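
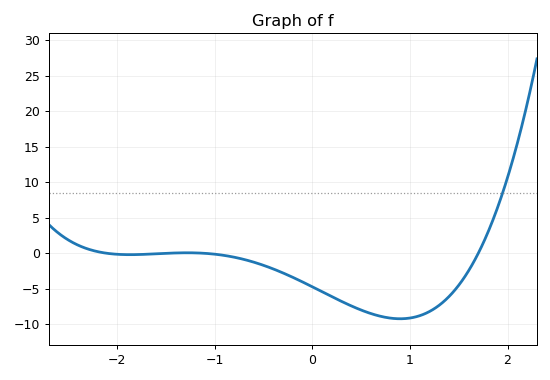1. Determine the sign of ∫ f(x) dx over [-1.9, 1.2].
negative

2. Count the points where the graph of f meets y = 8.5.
1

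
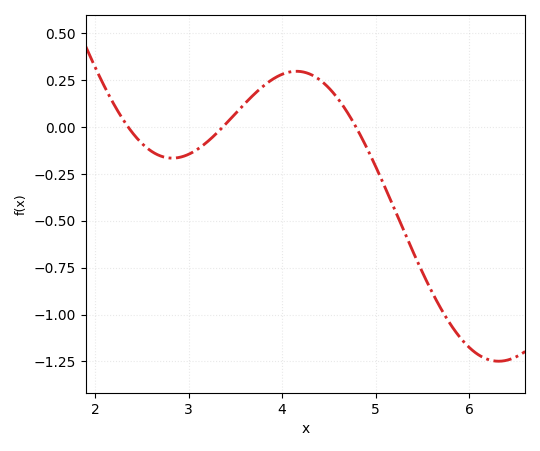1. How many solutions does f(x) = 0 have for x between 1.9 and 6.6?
3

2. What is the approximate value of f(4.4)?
0.26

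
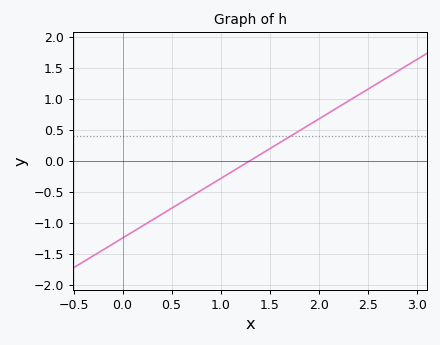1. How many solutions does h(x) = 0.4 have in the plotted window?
1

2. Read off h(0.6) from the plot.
-0.65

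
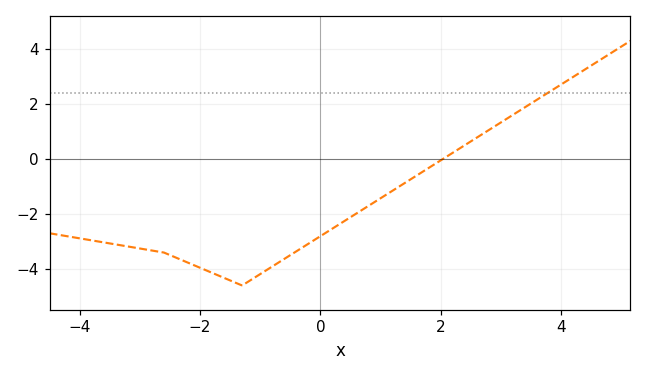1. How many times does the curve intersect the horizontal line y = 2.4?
1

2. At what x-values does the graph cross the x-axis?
2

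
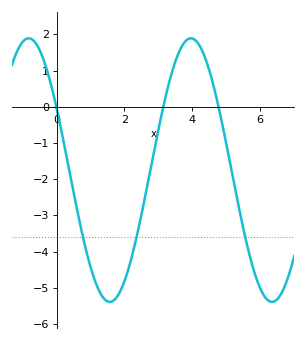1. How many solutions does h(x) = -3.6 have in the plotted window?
3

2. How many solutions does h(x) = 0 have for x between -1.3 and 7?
3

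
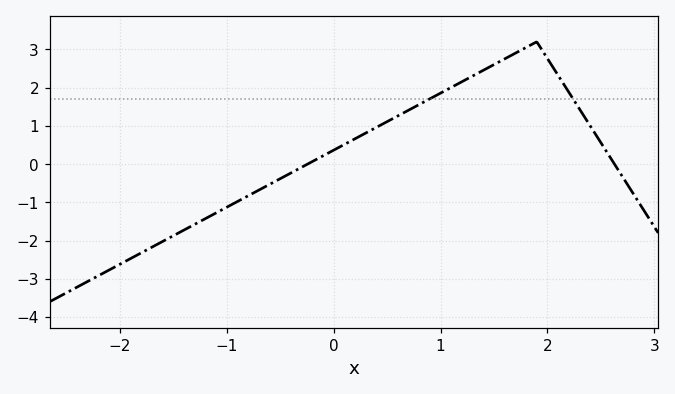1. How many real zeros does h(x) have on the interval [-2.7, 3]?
2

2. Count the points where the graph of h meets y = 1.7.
2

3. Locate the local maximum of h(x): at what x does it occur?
1.9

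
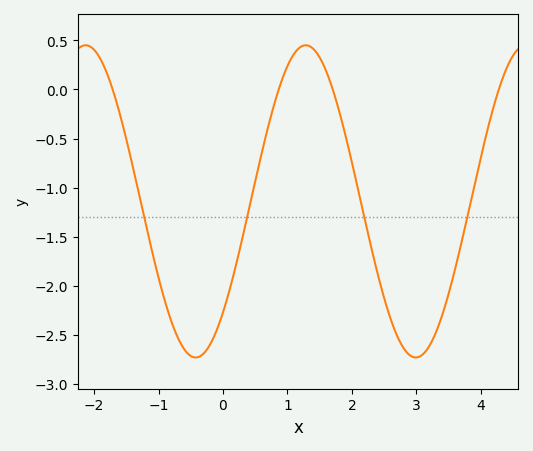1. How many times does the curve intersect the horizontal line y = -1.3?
4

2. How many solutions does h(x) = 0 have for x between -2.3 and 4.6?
4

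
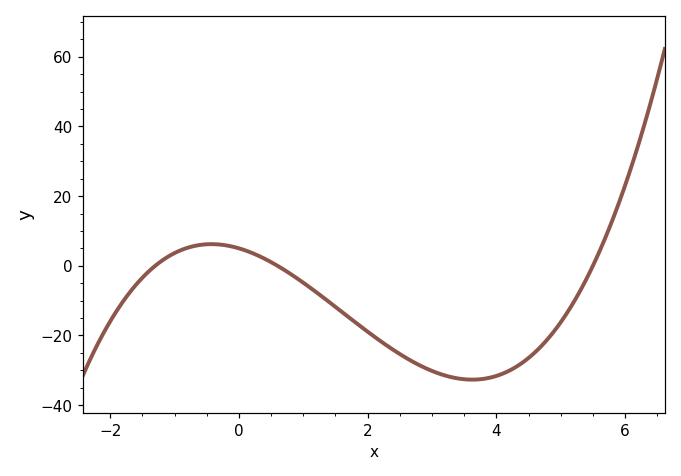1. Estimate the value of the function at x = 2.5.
-26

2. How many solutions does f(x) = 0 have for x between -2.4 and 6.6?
3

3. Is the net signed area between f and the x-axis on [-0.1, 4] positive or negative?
negative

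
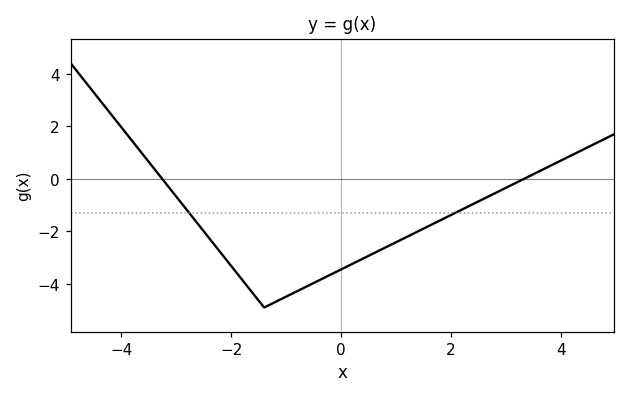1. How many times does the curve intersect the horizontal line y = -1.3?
2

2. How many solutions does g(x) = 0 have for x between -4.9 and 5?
2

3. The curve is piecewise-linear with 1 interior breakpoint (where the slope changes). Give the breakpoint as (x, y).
(-1.4, -4.9)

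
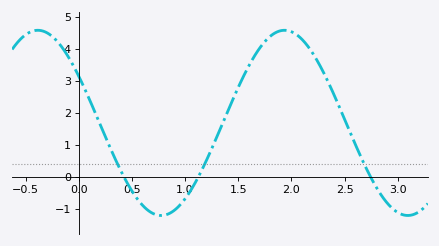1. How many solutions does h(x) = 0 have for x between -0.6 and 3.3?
3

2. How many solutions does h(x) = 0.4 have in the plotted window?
3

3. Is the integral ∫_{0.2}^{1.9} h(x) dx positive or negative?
positive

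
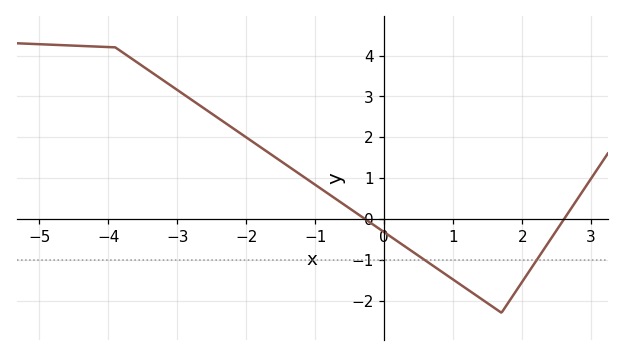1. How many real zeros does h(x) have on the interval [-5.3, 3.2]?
2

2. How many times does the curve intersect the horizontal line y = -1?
2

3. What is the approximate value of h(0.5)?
-0.907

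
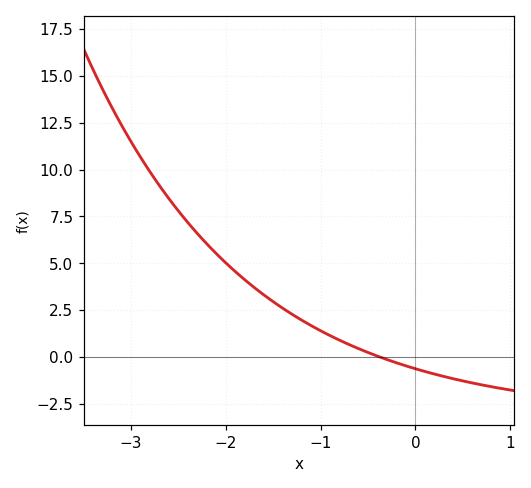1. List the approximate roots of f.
-0.377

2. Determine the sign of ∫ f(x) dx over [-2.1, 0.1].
positive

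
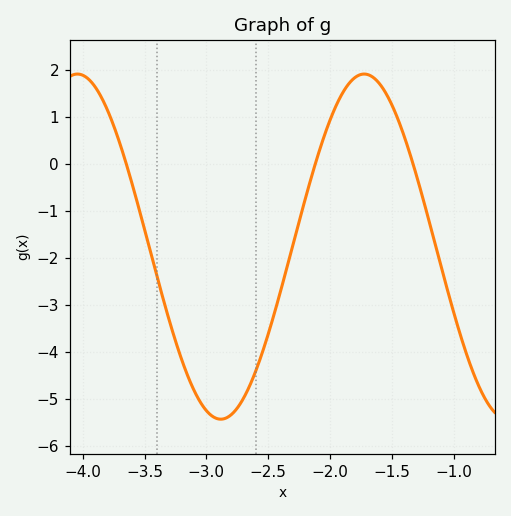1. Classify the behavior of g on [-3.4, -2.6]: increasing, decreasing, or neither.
neither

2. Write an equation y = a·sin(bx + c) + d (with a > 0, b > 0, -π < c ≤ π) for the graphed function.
y = 3.67sin(2.71x - 0.04) - 1.76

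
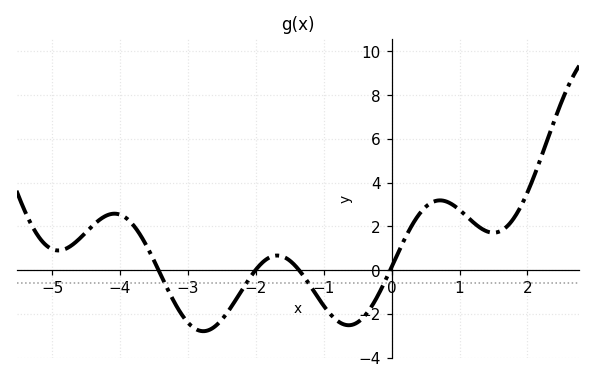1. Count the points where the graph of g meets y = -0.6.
4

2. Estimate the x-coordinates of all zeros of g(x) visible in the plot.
-3.43, -2, -1.36, -0.022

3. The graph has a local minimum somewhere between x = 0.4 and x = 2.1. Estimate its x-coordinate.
1.5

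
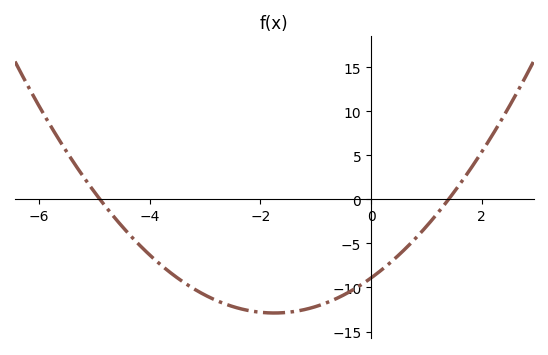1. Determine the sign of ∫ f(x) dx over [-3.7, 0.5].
negative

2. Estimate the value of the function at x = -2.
-13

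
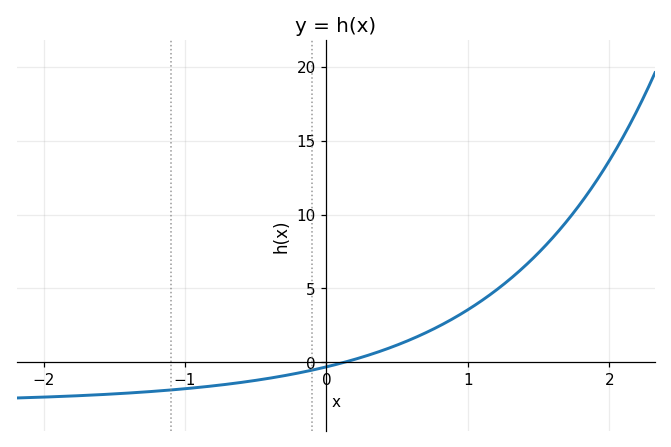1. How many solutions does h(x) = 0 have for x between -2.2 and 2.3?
1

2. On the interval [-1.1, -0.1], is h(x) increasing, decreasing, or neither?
increasing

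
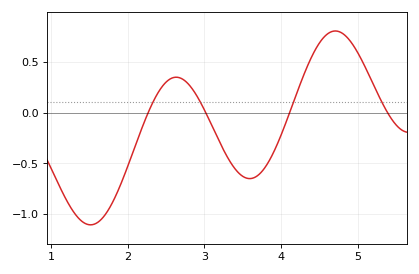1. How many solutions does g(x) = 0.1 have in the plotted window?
4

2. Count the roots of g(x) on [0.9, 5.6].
4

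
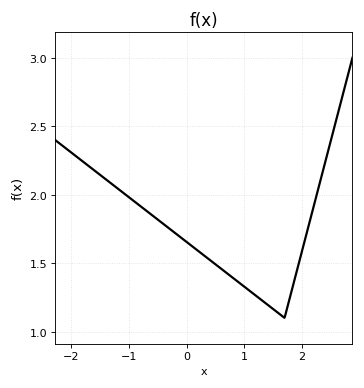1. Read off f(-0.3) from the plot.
1.75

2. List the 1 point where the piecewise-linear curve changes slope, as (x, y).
(1.7, 1.1)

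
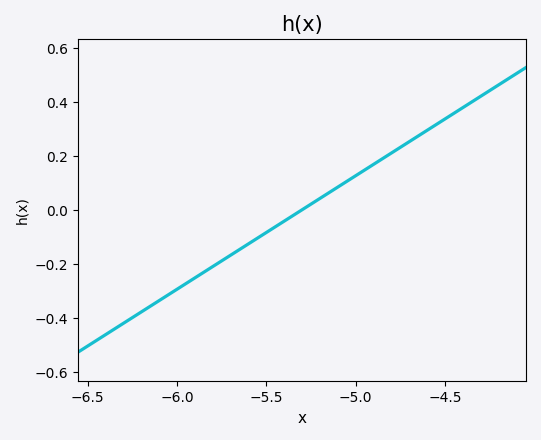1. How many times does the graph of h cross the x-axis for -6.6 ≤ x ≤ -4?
1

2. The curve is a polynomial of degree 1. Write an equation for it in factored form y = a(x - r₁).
y = 0.42(x + 5.3)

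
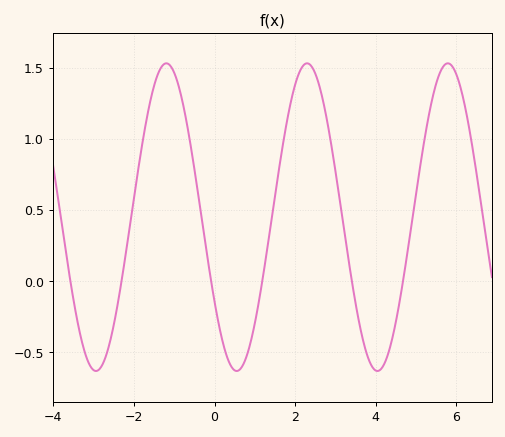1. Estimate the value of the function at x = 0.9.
-0.423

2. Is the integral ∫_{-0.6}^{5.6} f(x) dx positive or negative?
positive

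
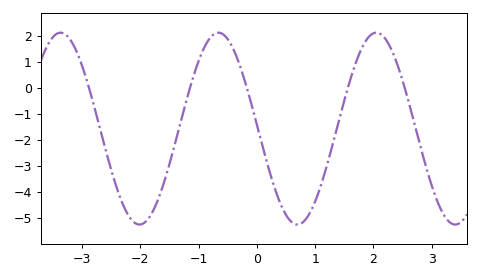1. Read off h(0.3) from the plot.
-3.81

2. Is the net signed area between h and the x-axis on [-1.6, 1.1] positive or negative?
negative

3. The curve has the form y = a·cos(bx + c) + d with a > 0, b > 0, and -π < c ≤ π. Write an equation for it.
y = 3.7cos(2.32x + 1.53) - 1.56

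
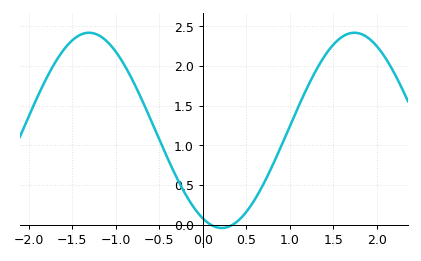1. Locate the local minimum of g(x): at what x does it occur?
0.2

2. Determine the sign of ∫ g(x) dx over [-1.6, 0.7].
positive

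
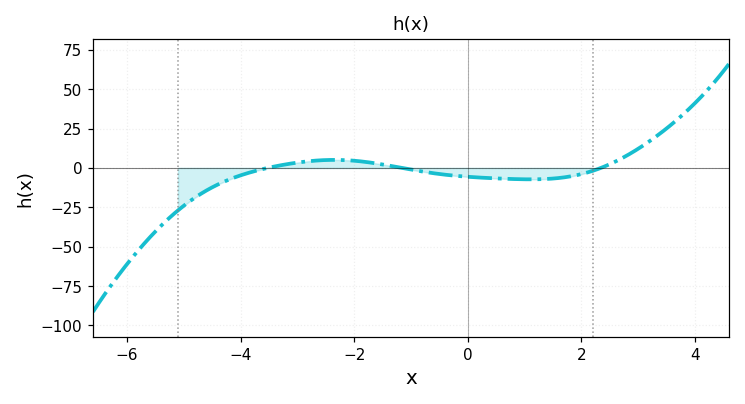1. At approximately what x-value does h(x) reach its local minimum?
1.2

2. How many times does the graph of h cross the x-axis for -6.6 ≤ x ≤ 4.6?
3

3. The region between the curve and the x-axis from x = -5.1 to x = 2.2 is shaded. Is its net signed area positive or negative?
negative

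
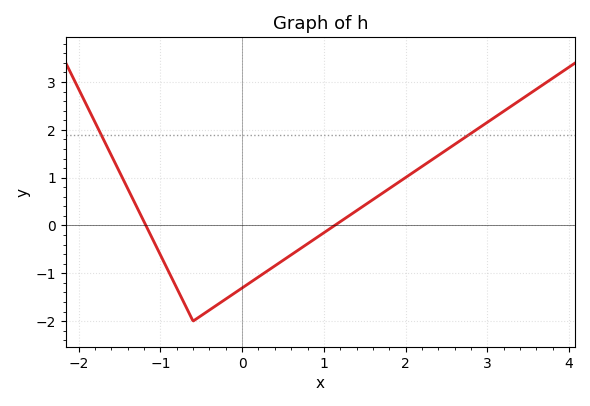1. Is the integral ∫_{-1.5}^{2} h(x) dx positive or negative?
negative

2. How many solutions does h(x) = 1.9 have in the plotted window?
2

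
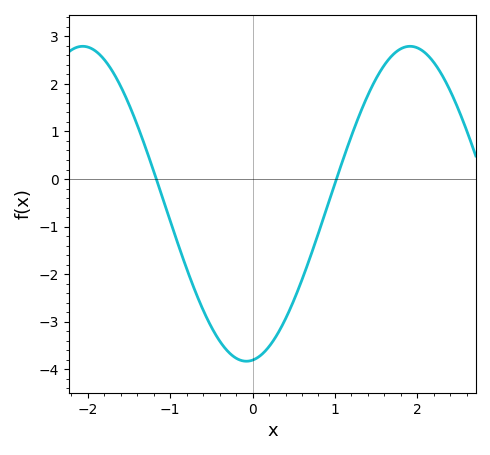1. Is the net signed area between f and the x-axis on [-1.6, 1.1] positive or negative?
negative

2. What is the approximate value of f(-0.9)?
-1.4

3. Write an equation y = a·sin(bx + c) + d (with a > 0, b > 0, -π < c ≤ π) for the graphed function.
y = 3.31sin(1.58x - 1.45) - 0.52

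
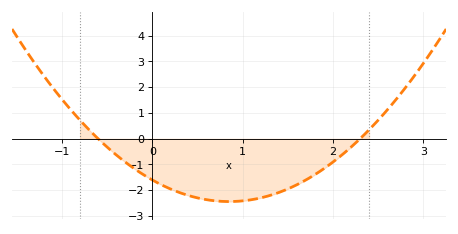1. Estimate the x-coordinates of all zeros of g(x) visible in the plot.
-0.6, 2.3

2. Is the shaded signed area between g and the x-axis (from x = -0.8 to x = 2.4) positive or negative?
negative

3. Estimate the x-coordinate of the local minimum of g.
0.85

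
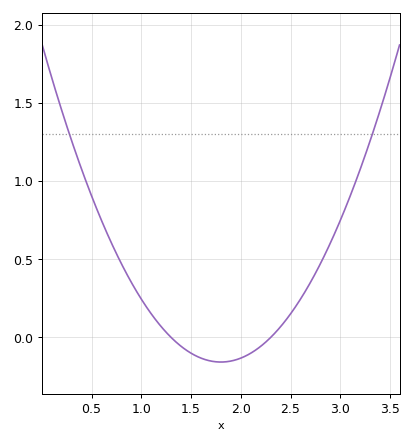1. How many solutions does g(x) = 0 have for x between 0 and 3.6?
2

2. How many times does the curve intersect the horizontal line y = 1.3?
2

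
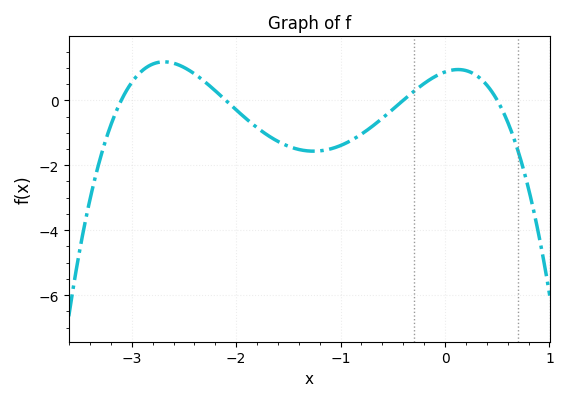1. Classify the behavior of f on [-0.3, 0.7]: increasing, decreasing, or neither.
neither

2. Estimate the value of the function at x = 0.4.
0.4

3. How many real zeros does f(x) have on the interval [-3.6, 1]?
4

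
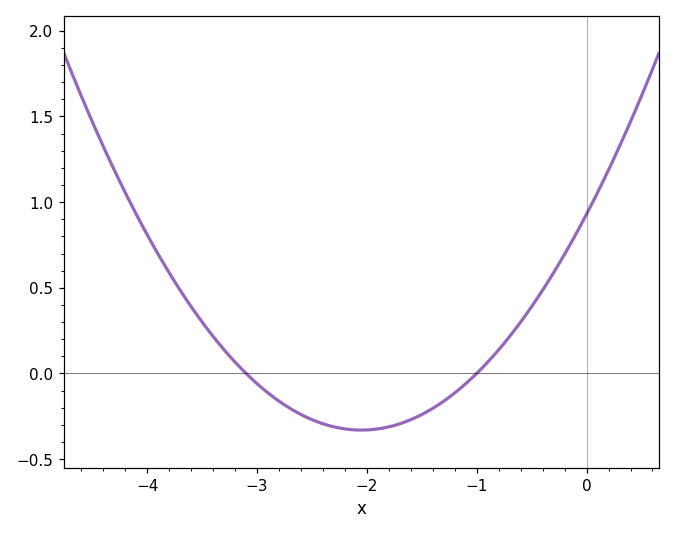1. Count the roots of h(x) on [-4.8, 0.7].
2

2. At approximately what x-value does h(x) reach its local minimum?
-2.05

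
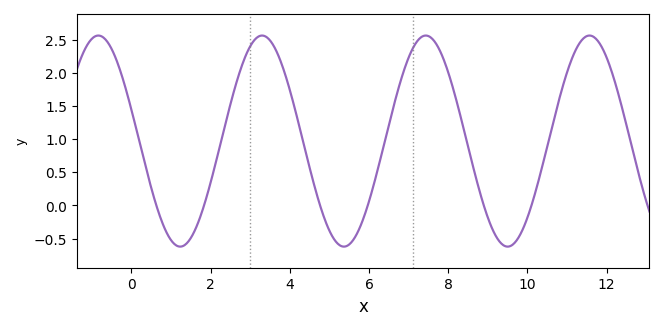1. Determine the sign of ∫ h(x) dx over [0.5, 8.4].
positive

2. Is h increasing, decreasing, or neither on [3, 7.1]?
neither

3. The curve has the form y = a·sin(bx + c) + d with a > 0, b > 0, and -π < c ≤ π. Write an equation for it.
y = 1.59sin(1.52x + 2.84) + 0.97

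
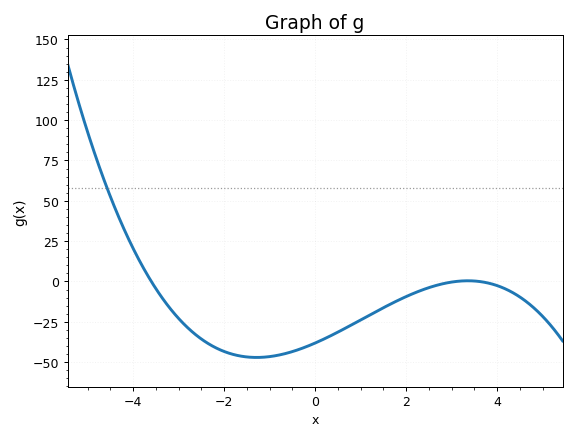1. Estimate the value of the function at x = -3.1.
-19.7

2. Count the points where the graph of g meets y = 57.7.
1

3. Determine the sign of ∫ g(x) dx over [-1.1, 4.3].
negative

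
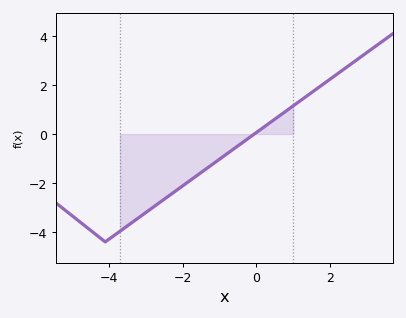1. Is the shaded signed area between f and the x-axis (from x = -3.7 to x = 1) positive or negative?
negative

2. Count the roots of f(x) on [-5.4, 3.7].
1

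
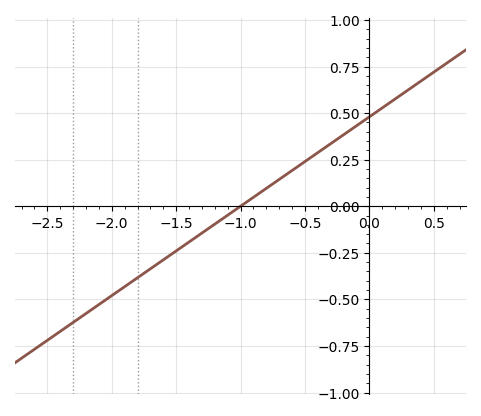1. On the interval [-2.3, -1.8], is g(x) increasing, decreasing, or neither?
increasing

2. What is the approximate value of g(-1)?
0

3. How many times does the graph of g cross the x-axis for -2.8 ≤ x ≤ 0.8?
1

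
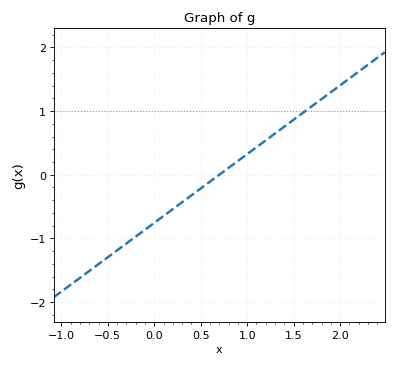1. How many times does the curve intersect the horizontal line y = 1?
1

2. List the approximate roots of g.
0.7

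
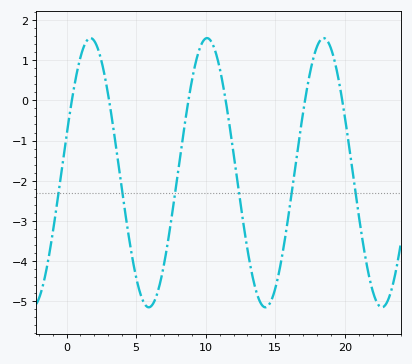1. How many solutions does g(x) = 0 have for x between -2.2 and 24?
6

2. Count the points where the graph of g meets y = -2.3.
6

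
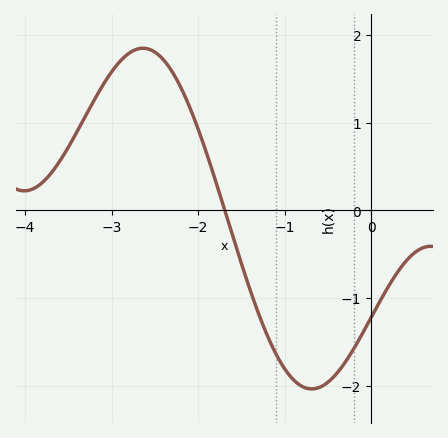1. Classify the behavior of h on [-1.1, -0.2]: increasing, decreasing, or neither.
neither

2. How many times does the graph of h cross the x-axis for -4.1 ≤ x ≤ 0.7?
1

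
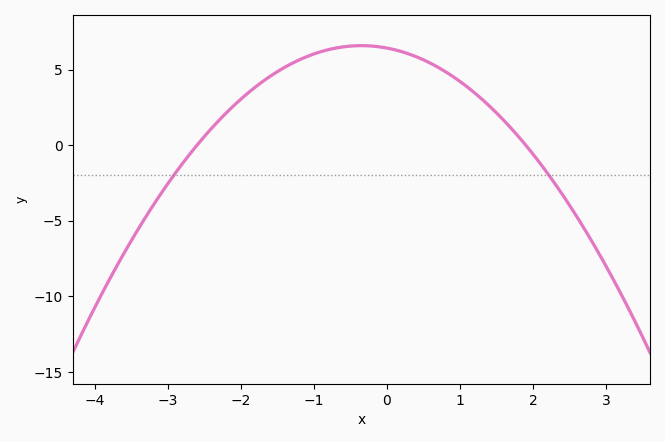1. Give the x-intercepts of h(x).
-2.6, 1.9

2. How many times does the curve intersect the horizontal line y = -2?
2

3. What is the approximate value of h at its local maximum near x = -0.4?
6.58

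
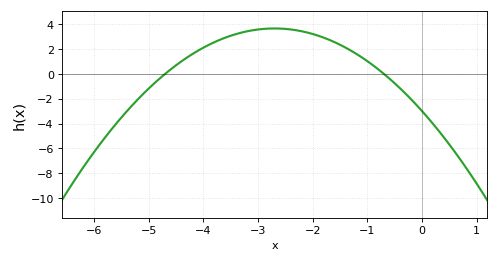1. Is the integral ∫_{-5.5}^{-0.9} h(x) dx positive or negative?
positive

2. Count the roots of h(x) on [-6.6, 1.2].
2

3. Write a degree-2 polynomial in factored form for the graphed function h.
y = -0.91(x + 4.7)(x + 0.7)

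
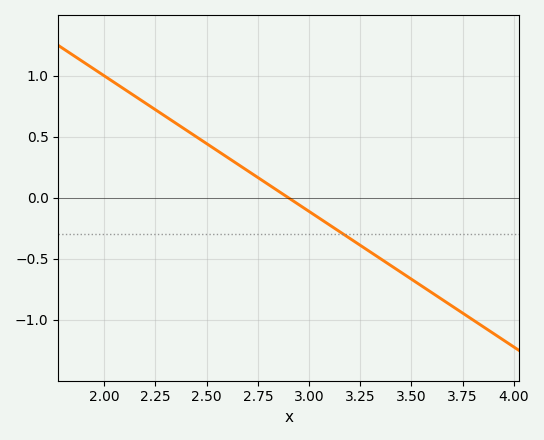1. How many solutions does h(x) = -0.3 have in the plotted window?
1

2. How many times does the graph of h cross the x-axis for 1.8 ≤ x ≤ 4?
1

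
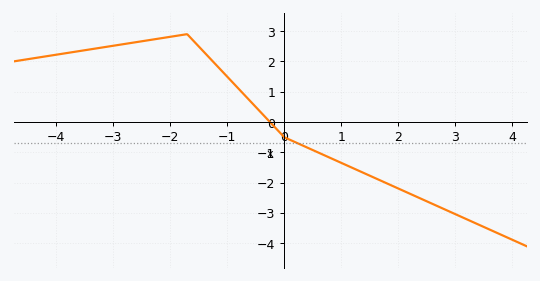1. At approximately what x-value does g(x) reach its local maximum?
-1.8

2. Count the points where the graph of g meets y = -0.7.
1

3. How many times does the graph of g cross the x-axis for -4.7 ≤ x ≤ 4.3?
1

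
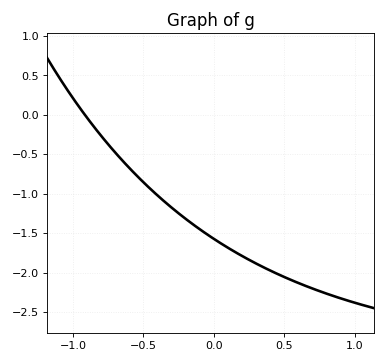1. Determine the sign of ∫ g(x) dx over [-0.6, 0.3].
negative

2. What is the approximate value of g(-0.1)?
-1.45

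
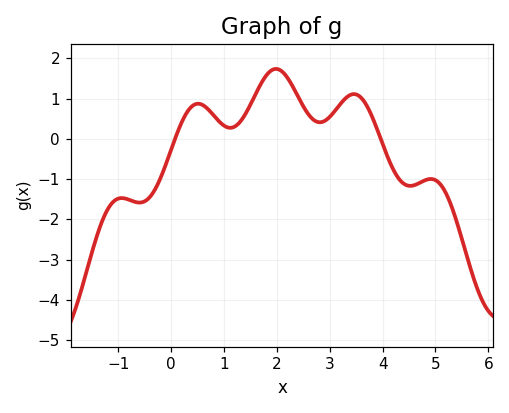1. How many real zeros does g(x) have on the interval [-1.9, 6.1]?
2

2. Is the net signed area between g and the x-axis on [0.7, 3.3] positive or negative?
positive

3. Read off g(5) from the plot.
-1.02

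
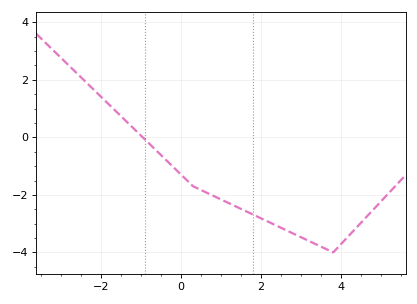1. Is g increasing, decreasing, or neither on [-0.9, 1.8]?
decreasing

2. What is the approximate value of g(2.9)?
-3.41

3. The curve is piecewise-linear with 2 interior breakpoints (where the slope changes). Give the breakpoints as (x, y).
(0.3, -1.7); (3.8, -4)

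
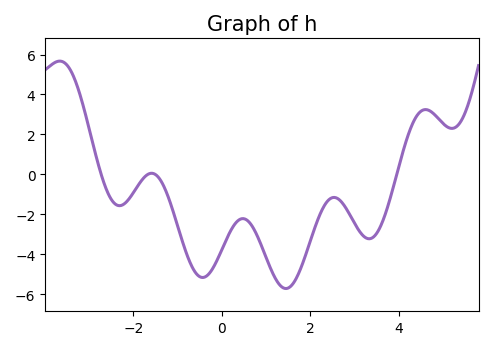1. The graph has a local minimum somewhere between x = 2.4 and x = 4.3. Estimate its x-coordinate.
3.4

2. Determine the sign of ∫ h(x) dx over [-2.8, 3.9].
negative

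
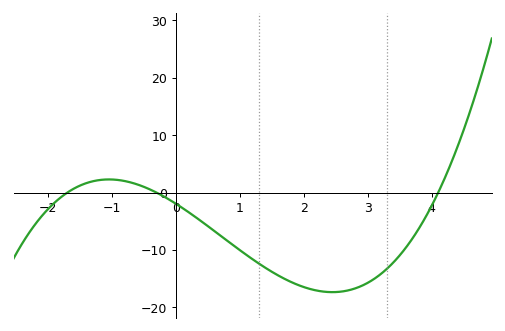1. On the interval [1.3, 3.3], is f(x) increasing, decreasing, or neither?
neither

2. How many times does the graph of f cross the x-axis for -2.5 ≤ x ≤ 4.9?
3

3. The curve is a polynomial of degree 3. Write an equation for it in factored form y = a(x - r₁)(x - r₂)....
y = 0.92(x + 1.7)(x + 0.3)(x - 4.1)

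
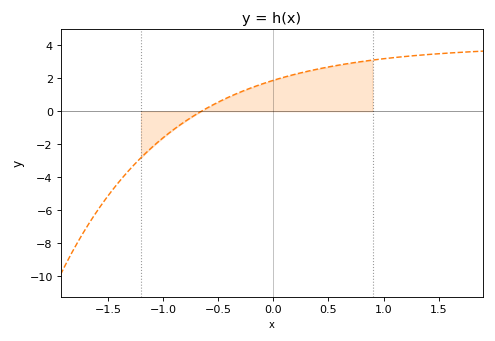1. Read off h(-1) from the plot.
-1.6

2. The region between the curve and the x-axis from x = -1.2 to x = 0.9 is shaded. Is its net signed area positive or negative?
positive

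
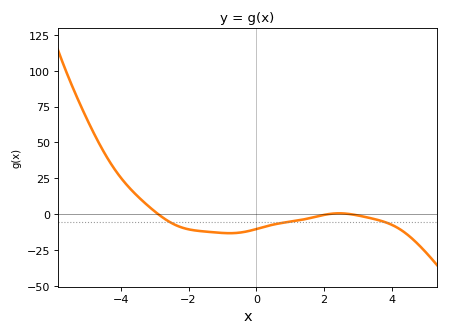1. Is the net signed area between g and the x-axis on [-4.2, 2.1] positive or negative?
negative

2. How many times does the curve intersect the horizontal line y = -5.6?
3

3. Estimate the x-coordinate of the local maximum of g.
2.44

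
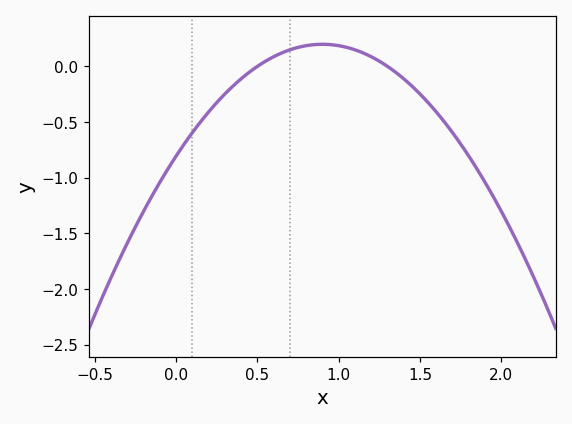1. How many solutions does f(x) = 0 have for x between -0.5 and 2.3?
2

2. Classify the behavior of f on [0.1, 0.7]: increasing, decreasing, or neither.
increasing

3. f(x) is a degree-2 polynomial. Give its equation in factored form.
y = -1.24(x - 0.5)(x - 1.3)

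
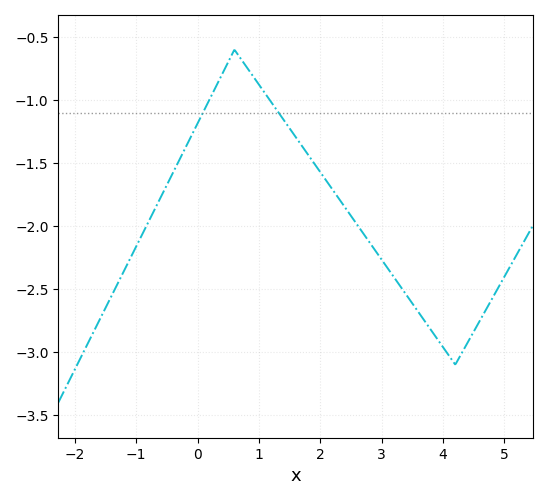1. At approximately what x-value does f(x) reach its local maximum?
0.6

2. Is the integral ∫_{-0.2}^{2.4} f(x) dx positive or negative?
negative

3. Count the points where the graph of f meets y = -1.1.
2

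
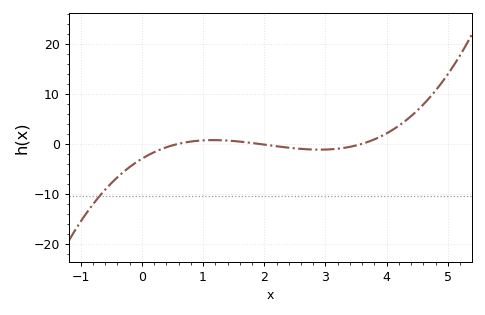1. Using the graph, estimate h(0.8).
0.45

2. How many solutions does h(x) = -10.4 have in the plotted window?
1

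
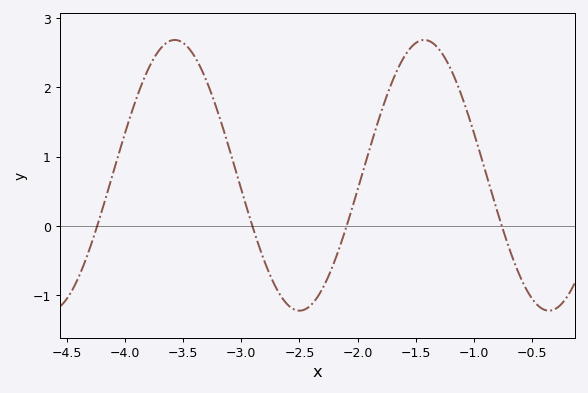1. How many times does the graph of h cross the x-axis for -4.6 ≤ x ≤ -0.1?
4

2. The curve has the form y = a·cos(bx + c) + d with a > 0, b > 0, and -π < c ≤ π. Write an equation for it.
y = 1.95cos(2.93x - 2.1) + 0.73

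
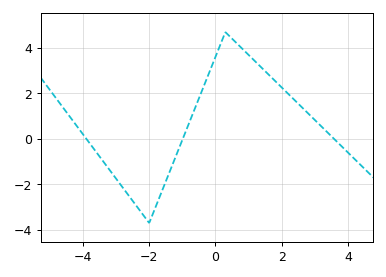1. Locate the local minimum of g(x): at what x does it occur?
-2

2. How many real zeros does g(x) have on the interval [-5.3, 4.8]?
3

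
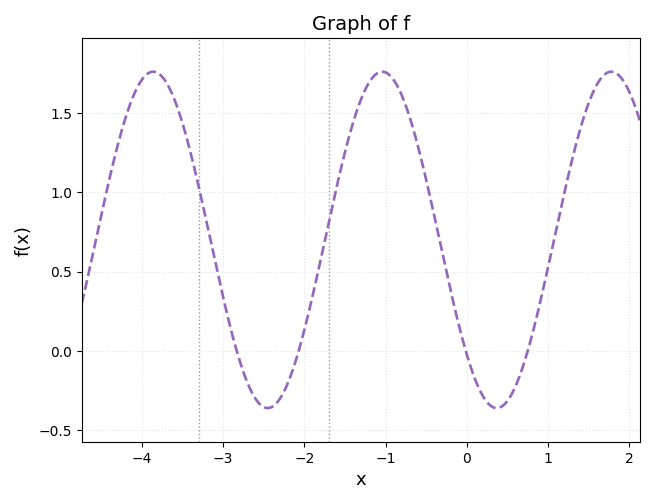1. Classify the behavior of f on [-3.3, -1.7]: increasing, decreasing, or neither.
neither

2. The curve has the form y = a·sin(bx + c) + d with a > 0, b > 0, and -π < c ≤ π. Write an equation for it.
y = 1.06sin(2.23x - 2.39) + 0.7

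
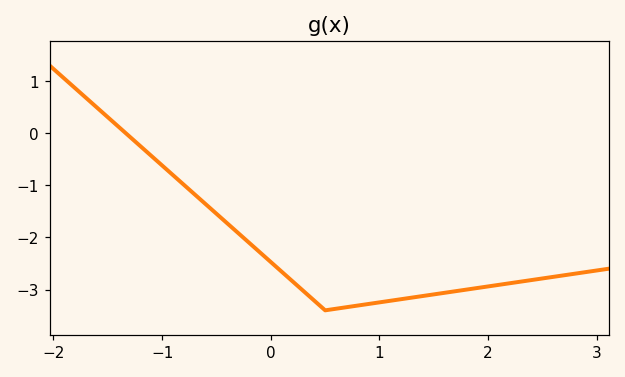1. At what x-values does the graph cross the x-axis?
-1.33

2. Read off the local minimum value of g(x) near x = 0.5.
-3.4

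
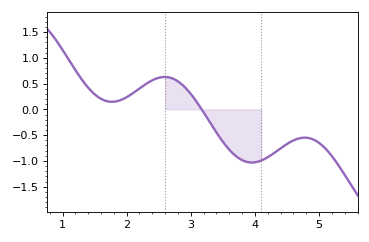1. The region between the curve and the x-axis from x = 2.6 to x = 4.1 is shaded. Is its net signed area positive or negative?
negative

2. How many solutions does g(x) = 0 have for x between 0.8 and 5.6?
1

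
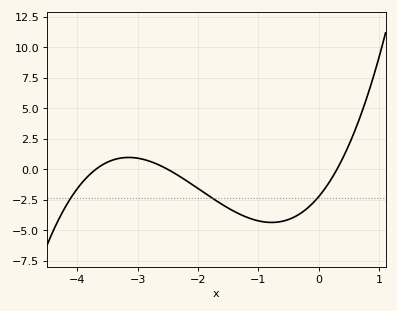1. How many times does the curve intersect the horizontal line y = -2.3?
3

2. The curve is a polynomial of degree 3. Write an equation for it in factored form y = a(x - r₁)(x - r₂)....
y = 0.8(x + 3.7)(x + 2.5)(x - 0.3)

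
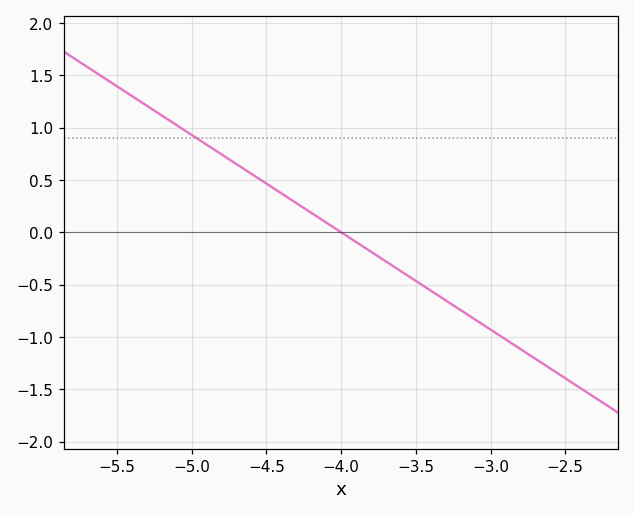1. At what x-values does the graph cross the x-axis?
-4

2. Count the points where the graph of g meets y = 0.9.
1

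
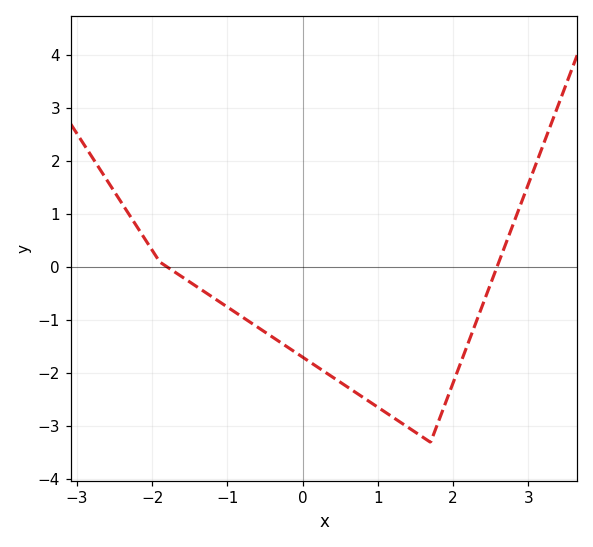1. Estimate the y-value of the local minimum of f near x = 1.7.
-3.3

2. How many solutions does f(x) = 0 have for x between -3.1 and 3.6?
2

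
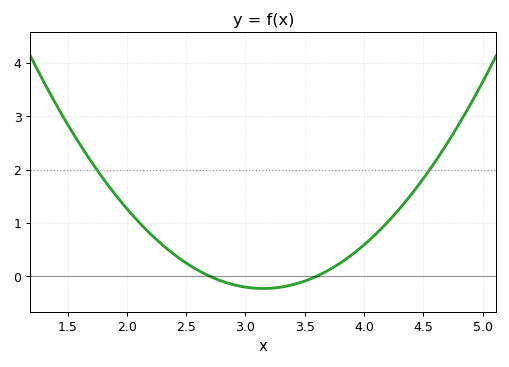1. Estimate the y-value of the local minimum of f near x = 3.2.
-0.2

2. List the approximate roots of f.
2.7, 3.6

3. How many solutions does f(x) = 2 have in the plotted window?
2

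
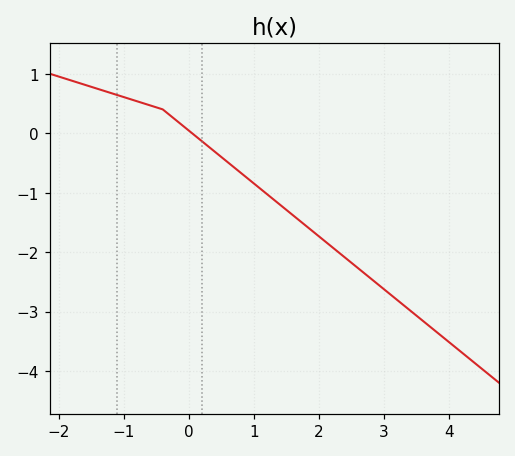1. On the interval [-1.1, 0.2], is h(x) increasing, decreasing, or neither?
decreasing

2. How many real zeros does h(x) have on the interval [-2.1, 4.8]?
1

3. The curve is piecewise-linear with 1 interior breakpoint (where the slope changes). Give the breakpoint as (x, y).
(-0.4, 0.4)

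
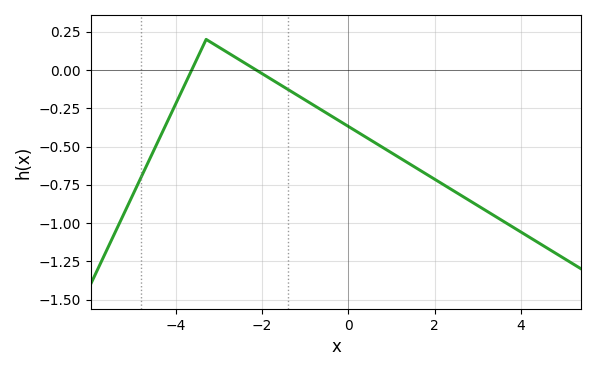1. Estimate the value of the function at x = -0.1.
-0.351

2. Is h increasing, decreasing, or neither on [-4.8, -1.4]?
neither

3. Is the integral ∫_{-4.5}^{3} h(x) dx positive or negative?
negative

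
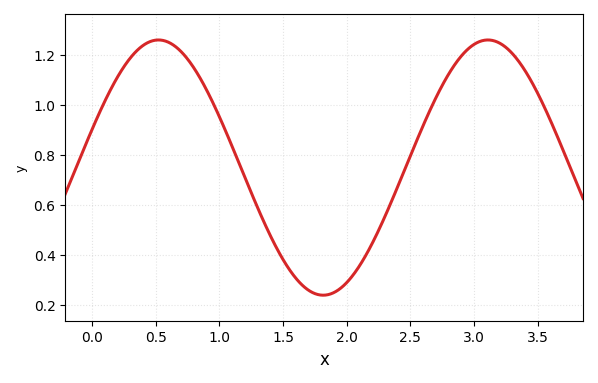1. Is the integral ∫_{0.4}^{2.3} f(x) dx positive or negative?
positive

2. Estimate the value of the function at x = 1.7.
0.26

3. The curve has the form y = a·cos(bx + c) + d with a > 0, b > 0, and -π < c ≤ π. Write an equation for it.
y = 0.51cos(2.43x - 1.27) + 0.75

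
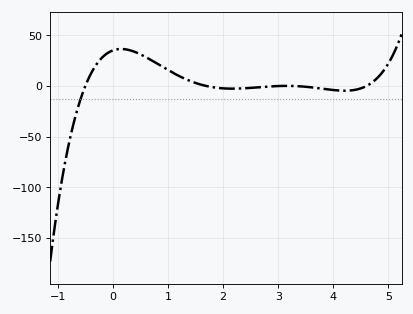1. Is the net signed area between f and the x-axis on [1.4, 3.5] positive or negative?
negative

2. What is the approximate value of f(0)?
35.2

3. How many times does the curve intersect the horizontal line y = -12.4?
1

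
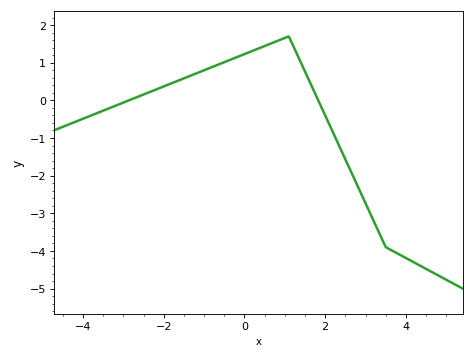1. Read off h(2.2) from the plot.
-0.9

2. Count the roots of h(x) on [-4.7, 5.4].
2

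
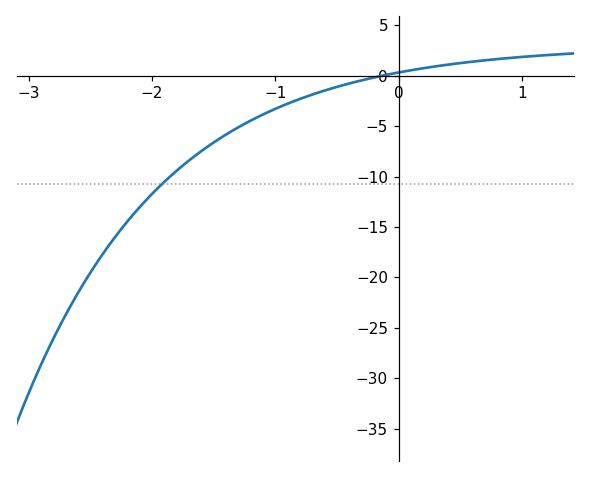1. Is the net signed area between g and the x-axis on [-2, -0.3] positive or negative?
negative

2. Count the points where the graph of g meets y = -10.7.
1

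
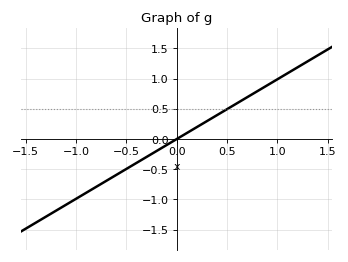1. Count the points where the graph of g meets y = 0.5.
1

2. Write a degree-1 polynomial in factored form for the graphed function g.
y = 0.99(x - 0)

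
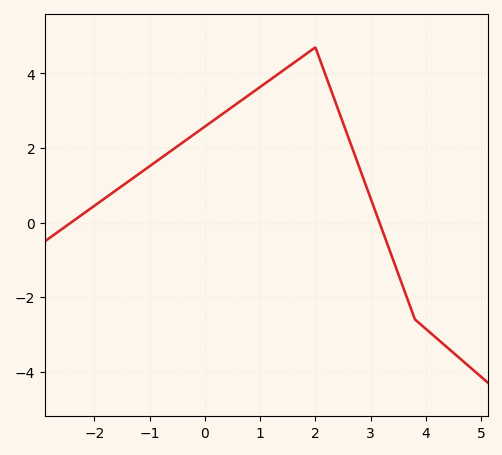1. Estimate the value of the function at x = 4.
-2.86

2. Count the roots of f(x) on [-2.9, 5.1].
2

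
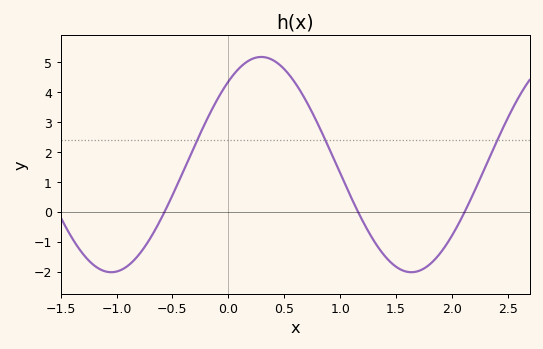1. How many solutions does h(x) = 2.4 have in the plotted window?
3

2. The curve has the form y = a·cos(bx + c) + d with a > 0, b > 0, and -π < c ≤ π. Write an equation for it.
y = 3.6cos(2.34x - 0.69) + 1.58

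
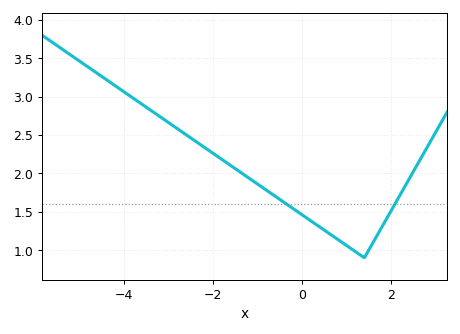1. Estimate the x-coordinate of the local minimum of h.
1.4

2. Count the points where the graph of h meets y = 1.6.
2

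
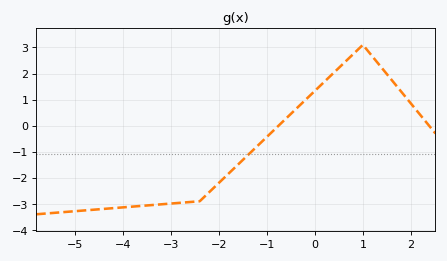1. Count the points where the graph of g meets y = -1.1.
1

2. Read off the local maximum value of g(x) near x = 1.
3.1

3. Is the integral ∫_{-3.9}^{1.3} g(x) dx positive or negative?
negative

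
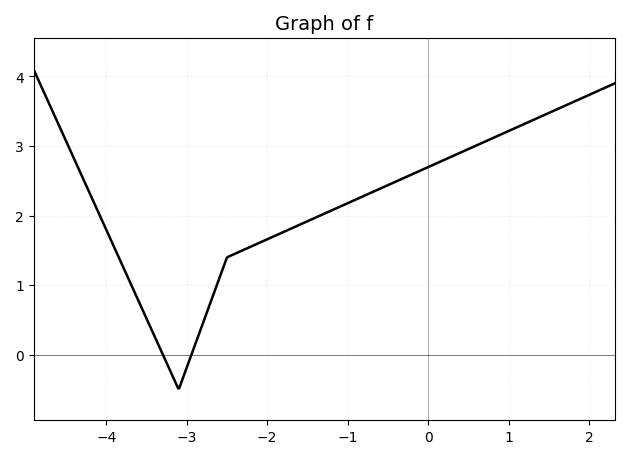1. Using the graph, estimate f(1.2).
3.3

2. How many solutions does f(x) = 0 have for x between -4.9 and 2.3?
2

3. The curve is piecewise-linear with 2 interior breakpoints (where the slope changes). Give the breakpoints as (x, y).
(-3.1, -0.5); (-2.5, 1.4)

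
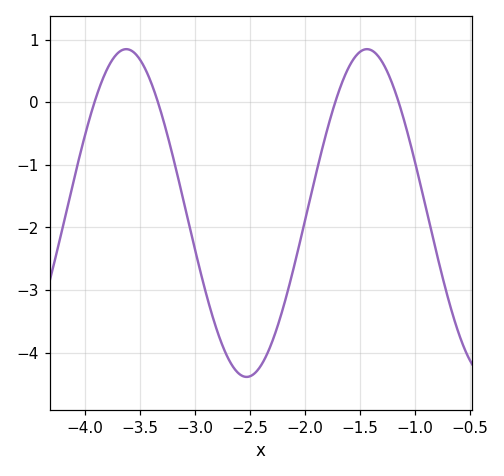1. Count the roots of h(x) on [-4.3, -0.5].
4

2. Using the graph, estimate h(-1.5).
0.807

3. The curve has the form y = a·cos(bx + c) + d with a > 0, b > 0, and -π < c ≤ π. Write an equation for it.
y = 2.62cos(2.87x - 2.16) - 1.77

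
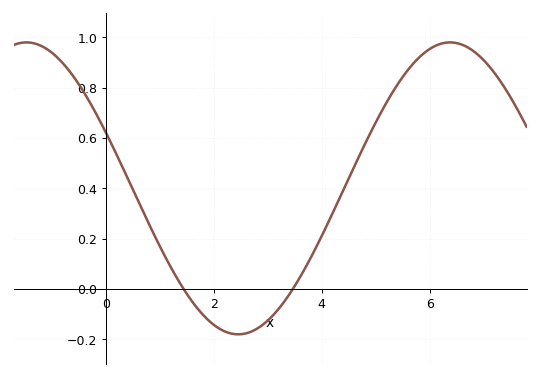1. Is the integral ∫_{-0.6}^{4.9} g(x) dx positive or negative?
positive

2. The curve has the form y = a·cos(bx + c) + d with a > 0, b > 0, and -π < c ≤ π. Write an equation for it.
y = 0.58cos(0.8x + 1.2) + 0.4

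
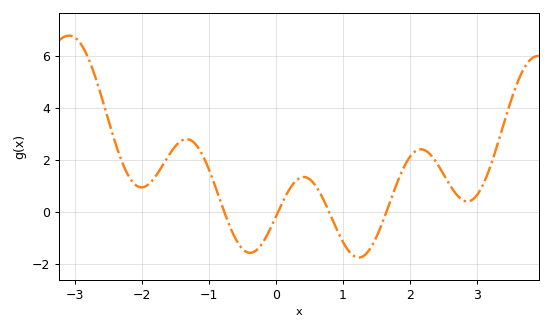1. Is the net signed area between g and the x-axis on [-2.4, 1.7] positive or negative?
positive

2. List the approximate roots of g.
-0.768, 0.032, 0.794, 1.65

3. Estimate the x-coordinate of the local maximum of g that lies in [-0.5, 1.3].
0.416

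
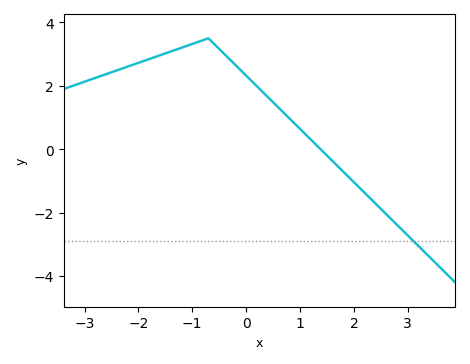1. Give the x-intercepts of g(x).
1.38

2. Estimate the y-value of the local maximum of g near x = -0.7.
3.5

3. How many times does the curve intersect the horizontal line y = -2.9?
1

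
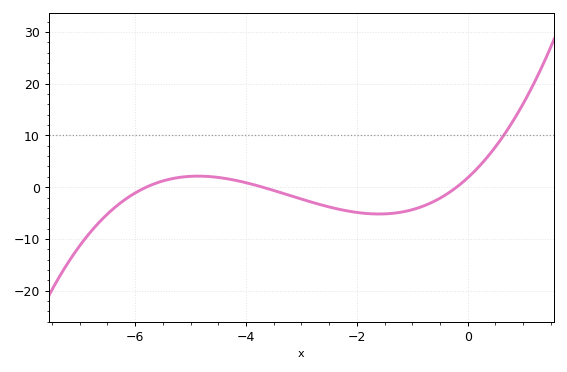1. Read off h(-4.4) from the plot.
1.73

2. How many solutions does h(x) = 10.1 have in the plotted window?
1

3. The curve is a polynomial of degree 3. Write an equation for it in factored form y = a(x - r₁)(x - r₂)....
y = 0.42(x + 5.8)(x + 3.7)(x + 0.2)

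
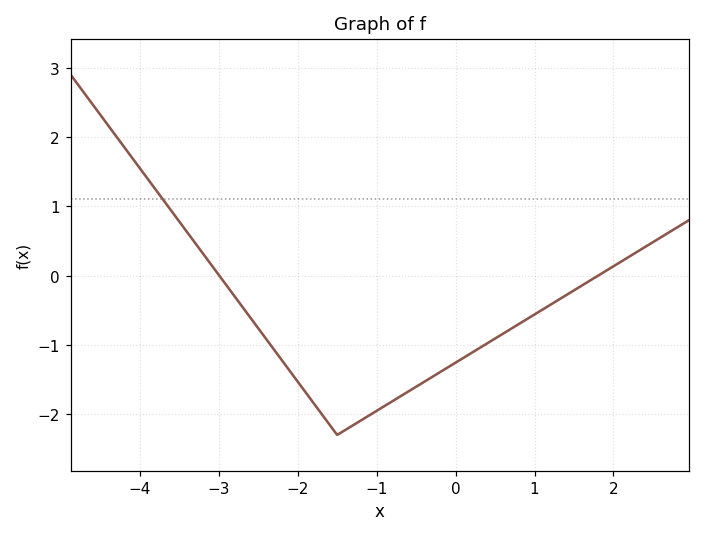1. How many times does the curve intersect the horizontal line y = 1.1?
1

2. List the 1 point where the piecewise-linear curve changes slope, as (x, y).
(-1.5, -2.3)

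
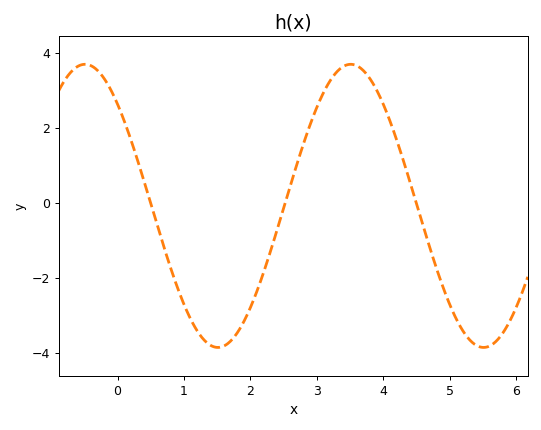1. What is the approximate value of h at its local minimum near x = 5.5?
-3.8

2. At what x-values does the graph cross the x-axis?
0.5, 2.5, 4.5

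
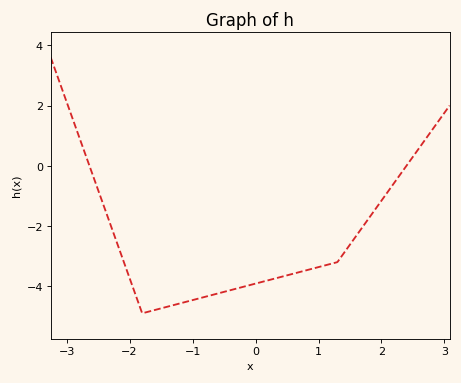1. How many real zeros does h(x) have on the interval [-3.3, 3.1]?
2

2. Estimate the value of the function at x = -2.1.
-3.14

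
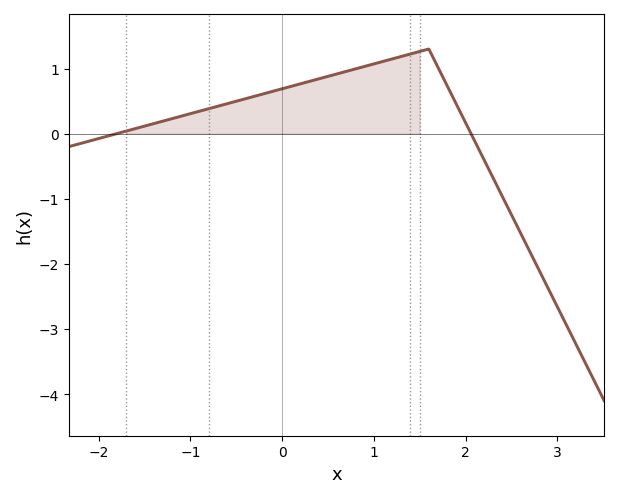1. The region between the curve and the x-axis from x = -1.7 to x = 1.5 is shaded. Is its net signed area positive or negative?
positive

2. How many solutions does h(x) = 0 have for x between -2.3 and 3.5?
2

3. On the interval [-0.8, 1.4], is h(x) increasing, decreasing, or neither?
increasing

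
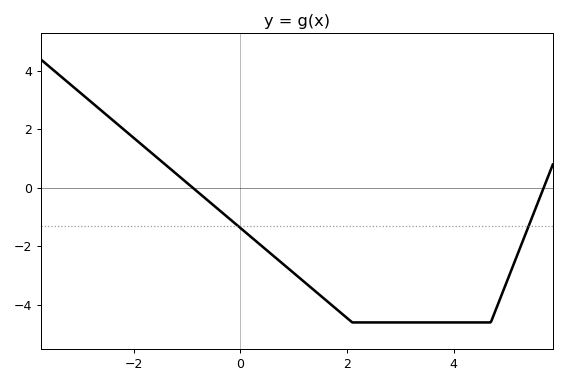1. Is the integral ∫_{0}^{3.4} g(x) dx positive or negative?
negative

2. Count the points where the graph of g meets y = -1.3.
2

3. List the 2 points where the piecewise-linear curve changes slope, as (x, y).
(2.1, -4.6); (4.7, -4.6)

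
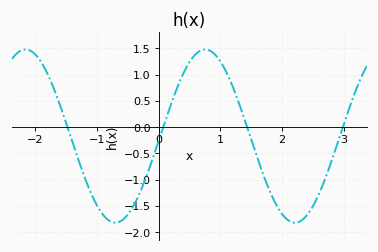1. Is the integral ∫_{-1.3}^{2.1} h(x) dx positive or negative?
negative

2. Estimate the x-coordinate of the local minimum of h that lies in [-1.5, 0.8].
-0.7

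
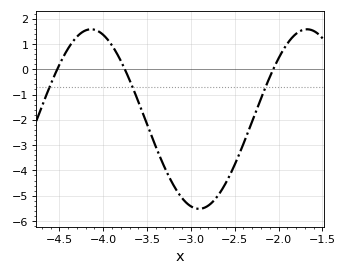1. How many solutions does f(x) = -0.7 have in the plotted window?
3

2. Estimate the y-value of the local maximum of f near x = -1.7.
1.58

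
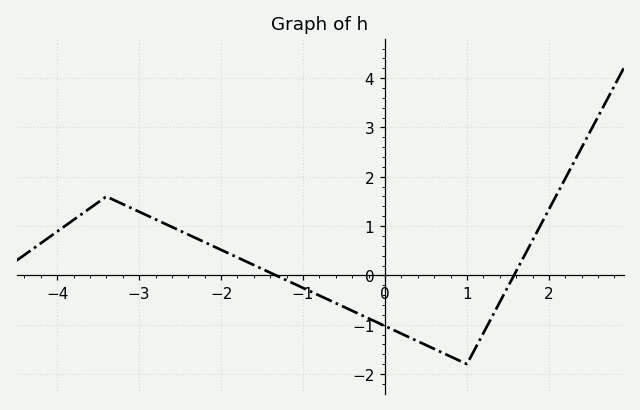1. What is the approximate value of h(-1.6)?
0.2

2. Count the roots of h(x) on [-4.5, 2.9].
2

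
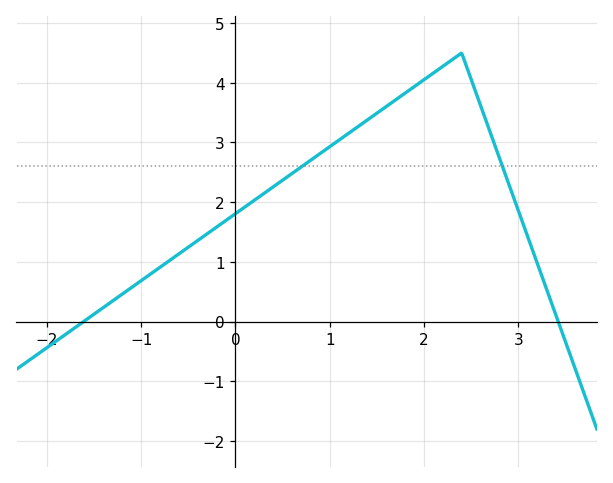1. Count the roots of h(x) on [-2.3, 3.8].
2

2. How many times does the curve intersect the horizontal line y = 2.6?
2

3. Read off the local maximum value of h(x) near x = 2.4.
4.5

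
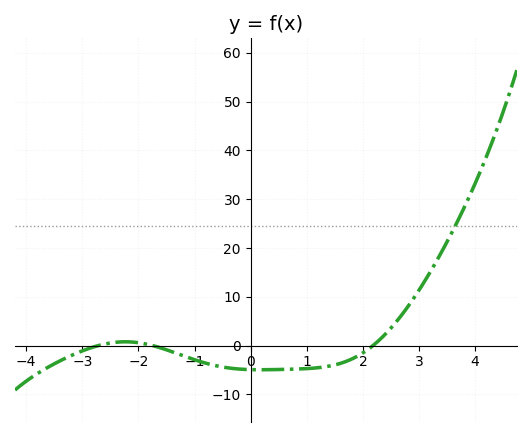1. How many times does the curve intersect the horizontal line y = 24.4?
1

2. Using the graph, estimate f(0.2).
-4.95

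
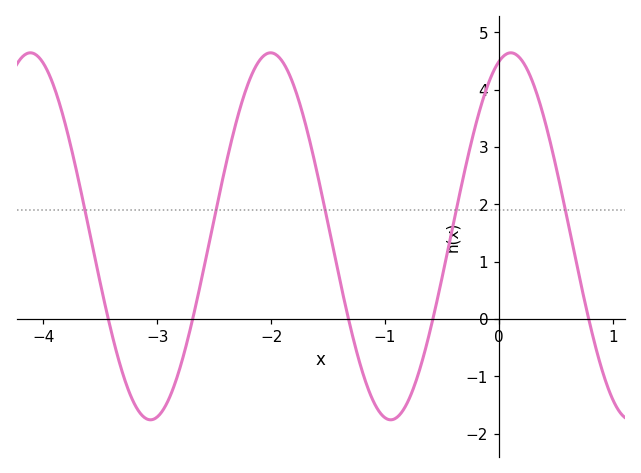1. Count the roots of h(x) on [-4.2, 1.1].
5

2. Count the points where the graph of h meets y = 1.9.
5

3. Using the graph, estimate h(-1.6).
2.58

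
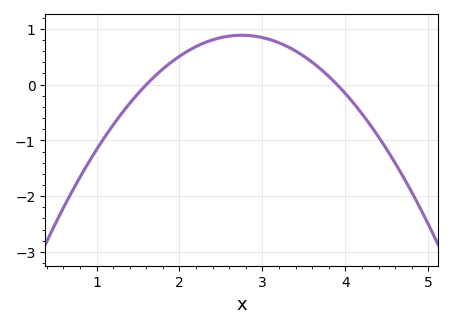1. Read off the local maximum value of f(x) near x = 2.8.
0.886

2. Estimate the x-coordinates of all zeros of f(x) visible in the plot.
1.6, 3.9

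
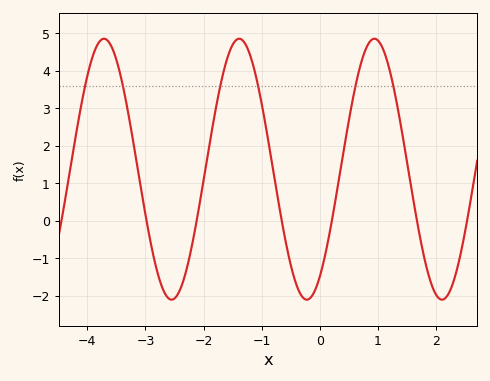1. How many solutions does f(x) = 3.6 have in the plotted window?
6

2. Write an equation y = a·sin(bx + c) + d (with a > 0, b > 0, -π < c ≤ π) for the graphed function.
y = 3.48sin(2.7x - 0.972) + 1.37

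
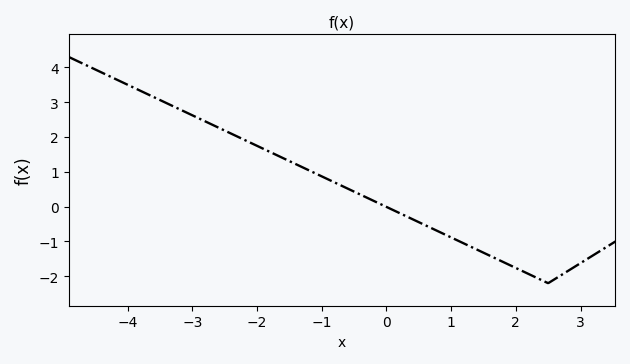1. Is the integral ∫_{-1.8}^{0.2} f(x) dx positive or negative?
positive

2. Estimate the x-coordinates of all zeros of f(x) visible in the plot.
0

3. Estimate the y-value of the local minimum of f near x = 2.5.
-2.2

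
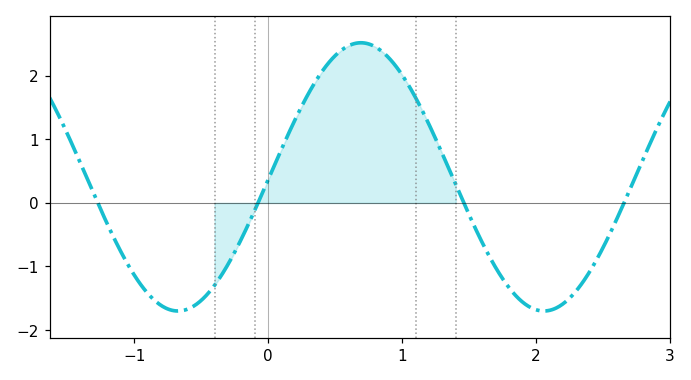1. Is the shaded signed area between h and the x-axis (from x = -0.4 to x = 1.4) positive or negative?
positive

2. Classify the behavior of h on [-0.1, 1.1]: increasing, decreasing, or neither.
neither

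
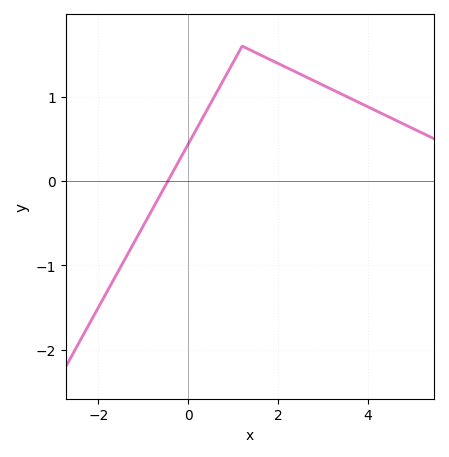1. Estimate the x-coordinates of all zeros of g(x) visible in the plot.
-0.4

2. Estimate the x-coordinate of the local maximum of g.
1.2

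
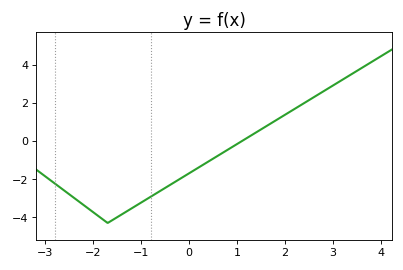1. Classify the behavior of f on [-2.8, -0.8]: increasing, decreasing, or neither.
neither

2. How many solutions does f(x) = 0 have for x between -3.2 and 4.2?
1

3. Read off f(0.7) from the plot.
-0.6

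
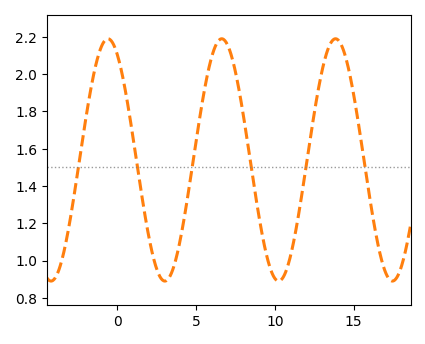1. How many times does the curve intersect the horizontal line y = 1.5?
6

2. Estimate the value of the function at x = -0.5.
2.18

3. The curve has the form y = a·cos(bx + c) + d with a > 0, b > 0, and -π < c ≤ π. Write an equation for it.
y = 0.65cos(0.87x + 0.51) + 1.54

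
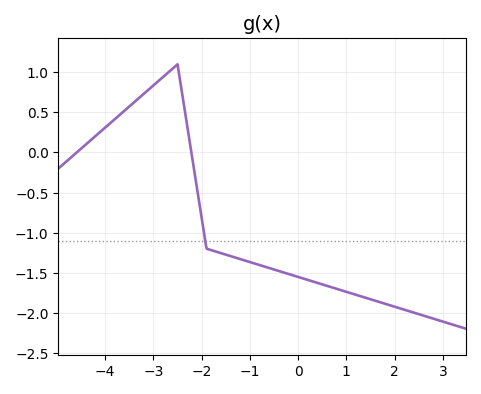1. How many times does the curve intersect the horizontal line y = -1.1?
1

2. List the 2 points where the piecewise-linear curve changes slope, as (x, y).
(-2.5, 1.1); (-1.9, -1.2)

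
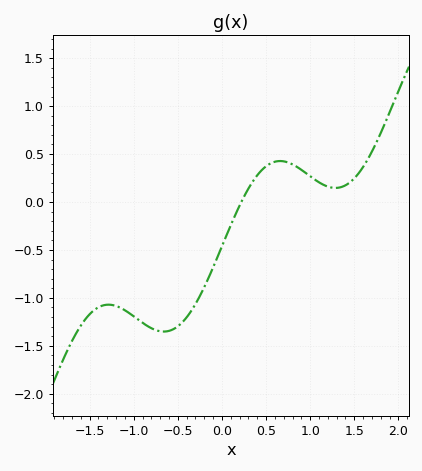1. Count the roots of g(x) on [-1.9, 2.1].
1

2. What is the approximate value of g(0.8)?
0.4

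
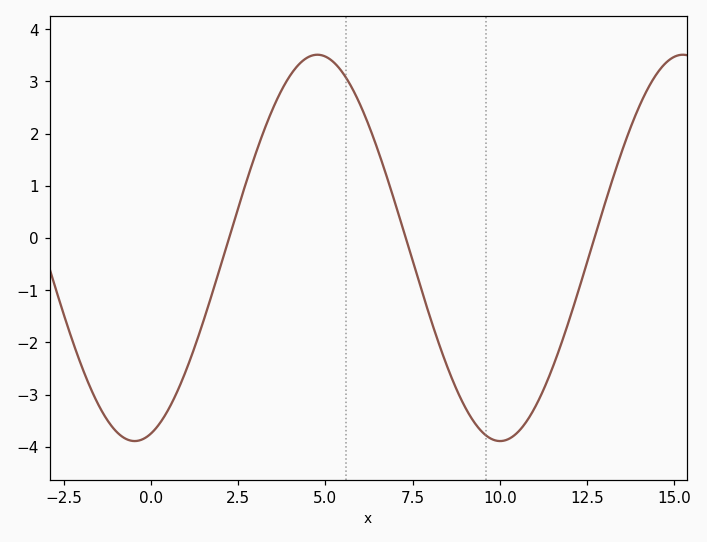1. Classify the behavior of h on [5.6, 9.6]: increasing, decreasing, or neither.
decreasing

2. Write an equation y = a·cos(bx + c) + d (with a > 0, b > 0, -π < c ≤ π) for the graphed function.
y = 3.7cos(0.6x - 2.86) - 0.19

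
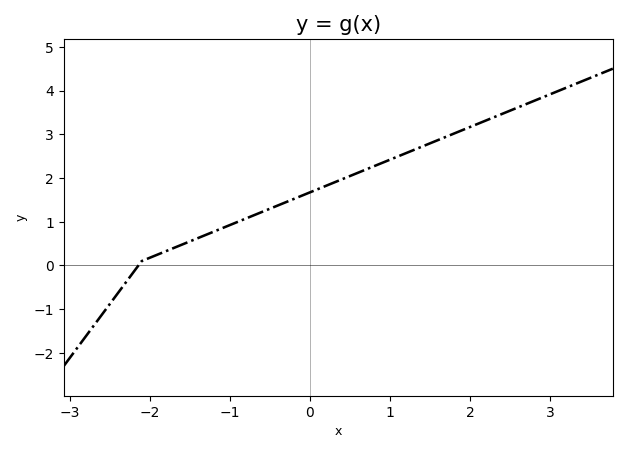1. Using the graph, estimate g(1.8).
3.02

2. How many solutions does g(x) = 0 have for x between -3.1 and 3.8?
1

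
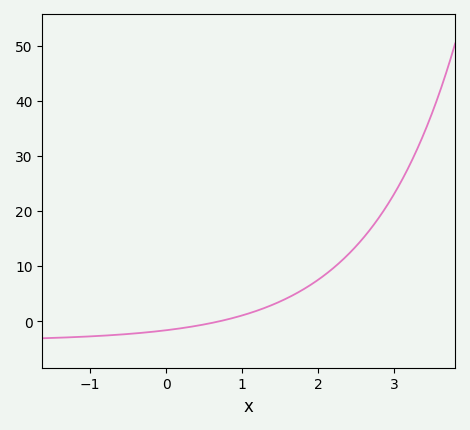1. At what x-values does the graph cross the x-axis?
0.714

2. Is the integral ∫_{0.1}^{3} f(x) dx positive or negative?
positive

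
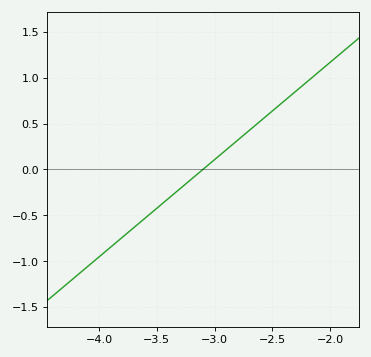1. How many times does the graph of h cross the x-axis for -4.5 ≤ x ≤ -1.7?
1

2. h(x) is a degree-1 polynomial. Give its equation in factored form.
y = 1.06(x + 3.1)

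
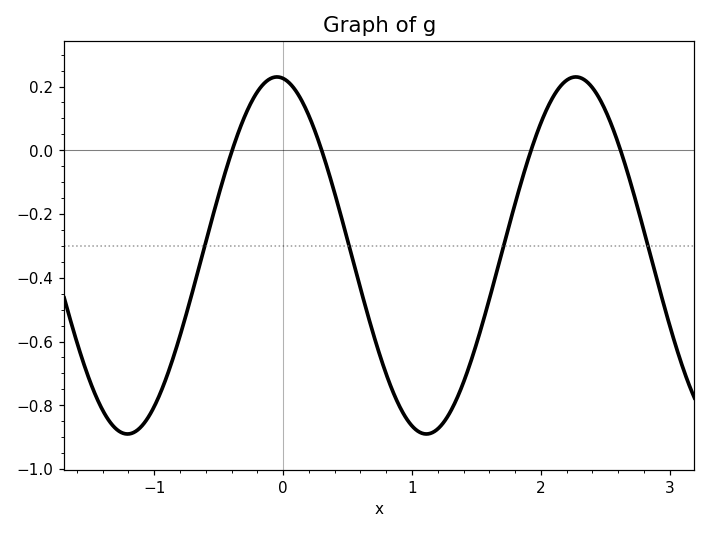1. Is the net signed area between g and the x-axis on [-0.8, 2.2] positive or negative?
negative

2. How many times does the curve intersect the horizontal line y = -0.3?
4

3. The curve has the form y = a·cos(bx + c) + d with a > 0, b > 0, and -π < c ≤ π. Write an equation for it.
y = 0.56cos(2.71x + 0.13) - 0.33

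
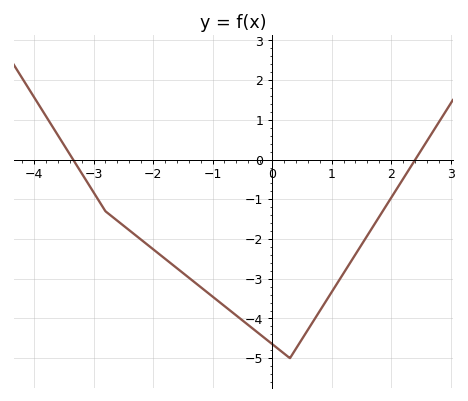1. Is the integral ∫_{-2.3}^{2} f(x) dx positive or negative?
negative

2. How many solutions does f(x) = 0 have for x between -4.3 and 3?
2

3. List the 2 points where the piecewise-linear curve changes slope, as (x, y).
(-2.8, -1.3); (0.3, -5)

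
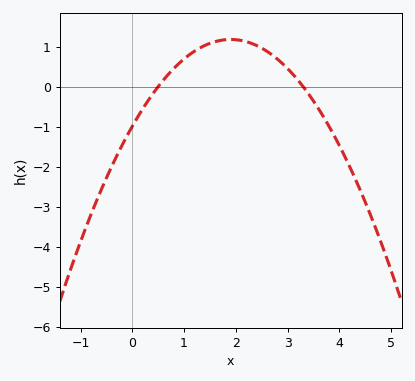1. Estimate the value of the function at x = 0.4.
-0.2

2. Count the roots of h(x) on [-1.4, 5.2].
2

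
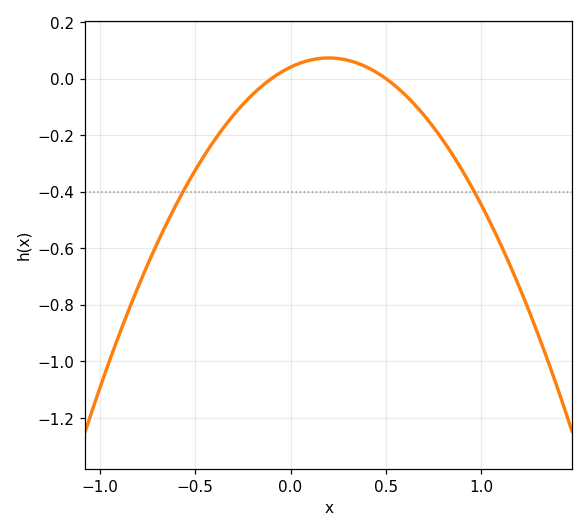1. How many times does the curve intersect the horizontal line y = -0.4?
2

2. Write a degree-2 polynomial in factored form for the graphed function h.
y = -0.81(x + 0.1)(x - 0.5)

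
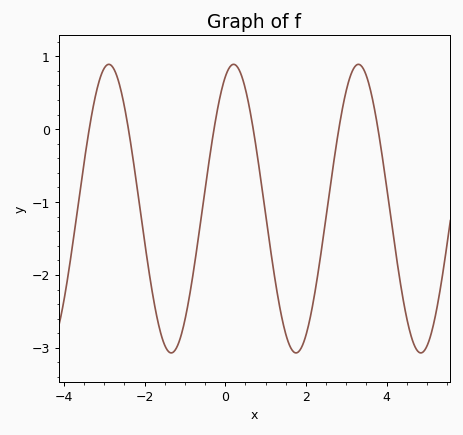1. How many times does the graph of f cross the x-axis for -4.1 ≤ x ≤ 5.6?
6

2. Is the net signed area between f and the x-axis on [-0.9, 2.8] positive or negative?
negative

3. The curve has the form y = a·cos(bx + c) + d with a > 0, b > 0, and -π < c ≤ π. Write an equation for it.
y = 1.98cos(2.03x - 0.42) - 1.09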